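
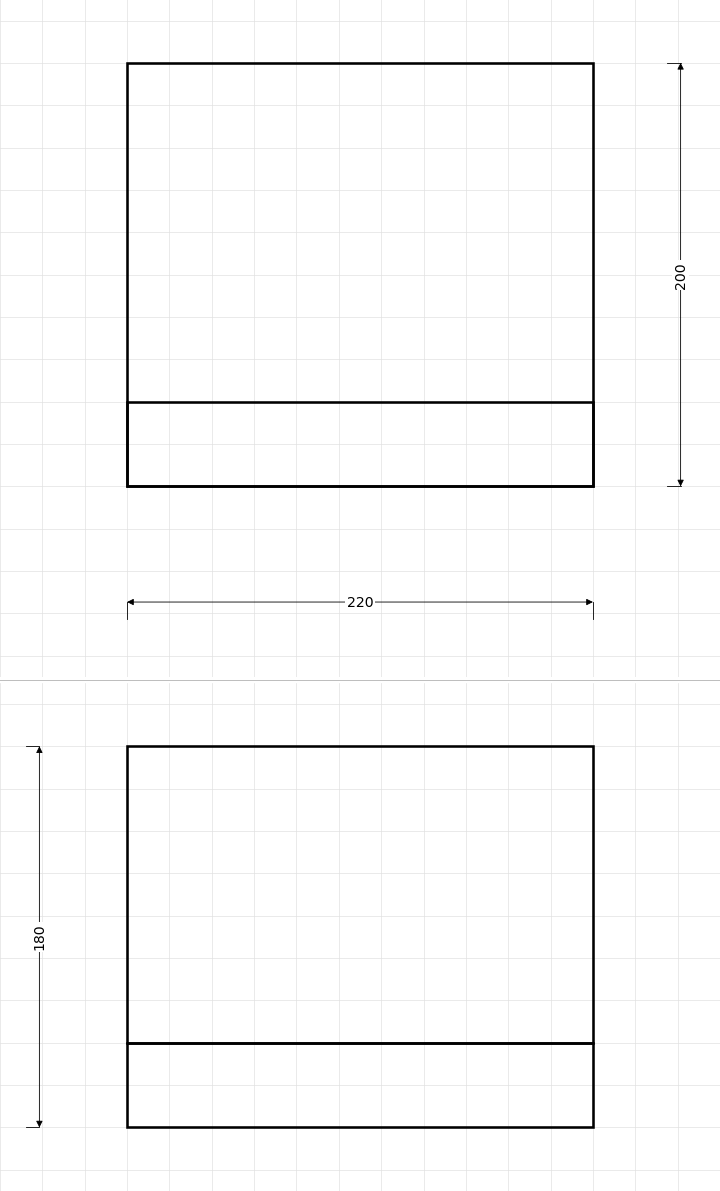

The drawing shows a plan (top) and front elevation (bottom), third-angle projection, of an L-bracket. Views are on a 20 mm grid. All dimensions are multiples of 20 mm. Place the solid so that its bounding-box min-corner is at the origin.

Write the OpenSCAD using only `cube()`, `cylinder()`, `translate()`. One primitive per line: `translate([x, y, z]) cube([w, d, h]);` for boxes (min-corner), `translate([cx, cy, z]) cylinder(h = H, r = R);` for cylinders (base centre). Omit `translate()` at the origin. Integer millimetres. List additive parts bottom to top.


cube([220, 200, 40]);
translate([0, 0, 40]) cube([220, 40, 140]);


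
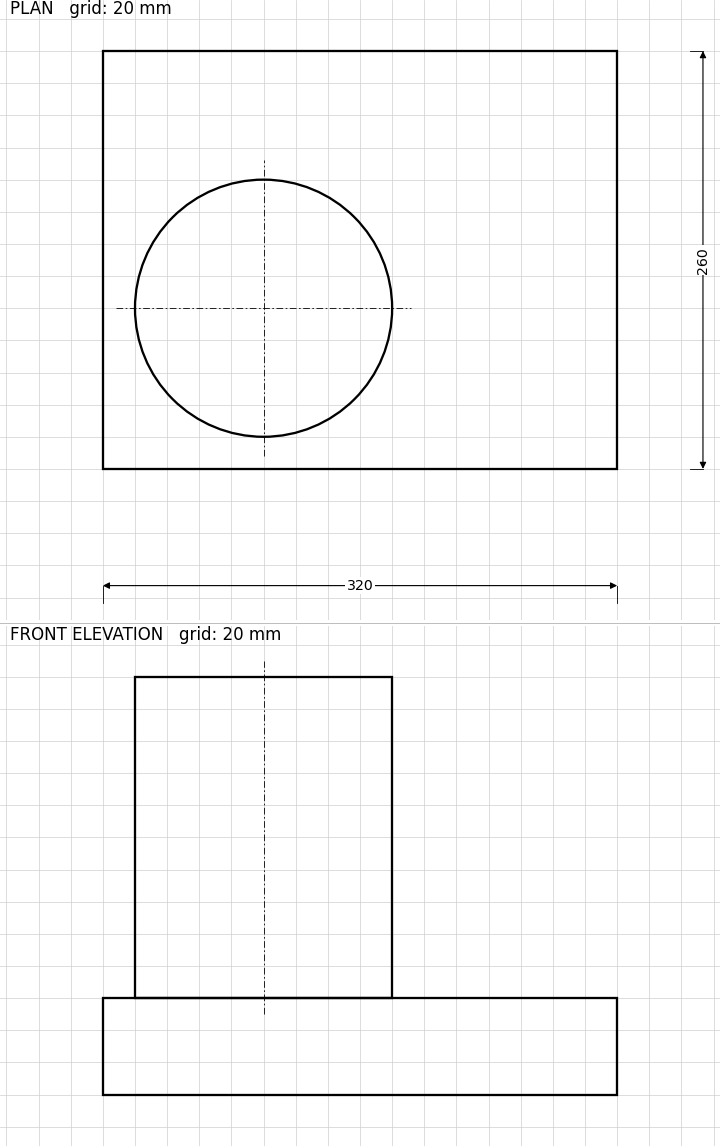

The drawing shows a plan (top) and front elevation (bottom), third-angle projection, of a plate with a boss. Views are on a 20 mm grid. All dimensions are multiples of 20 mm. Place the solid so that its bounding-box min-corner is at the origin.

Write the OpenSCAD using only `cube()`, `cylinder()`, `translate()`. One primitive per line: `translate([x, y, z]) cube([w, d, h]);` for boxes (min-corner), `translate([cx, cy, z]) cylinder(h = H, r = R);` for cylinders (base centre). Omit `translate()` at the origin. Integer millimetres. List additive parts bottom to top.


cube([320, 260, 60]);
translate([100, 100, 60]) cylinder(h = 200, r = 80);


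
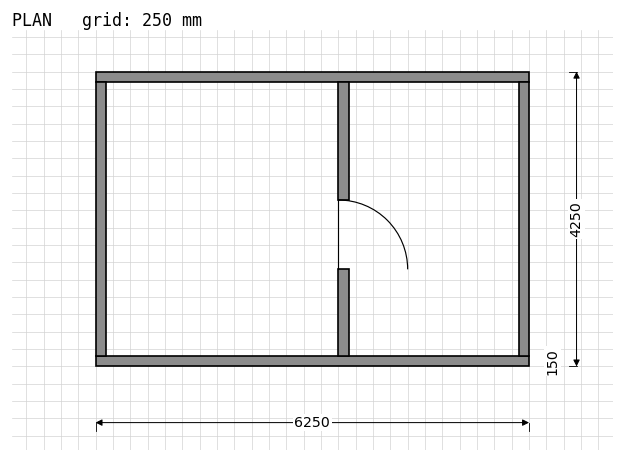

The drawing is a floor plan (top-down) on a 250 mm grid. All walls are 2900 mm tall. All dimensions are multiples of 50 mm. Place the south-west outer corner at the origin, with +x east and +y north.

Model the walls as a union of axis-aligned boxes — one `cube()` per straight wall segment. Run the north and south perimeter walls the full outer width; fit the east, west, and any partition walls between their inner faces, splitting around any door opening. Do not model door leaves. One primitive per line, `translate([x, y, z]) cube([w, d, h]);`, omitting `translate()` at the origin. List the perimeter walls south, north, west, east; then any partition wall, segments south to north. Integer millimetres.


cube([6250, 150, 2900]);
translate([0, 4100, 0]) cube([6250, 150, 2900]);
translate([0, 150, 0]) cube([150, 3950, 2900]);
translate([6100, 150, 0]) cube([150, 3950, 2900]);
translate([3500, 150, 0]) cube([150, 1250, 2900]);
translate([3500, 2400, 0]) cube([150, 1700, 2900]);


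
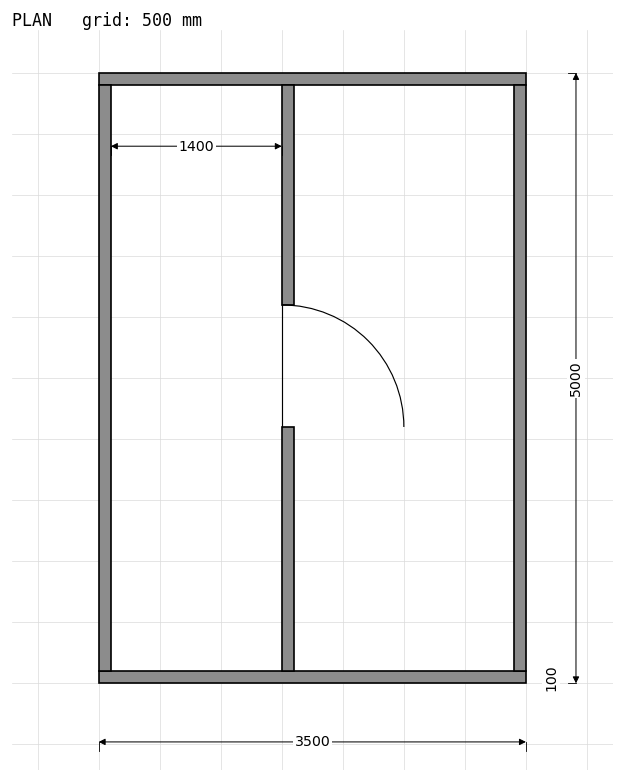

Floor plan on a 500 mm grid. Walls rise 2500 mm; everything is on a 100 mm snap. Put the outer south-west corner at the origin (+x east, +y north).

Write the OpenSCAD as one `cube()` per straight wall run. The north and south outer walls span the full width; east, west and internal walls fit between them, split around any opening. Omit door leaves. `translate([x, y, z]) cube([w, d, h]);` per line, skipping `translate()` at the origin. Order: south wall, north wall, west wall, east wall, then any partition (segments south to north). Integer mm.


cube([3500, 100, 2500]);
translate([0, 4900, 0]) cube([3500, 100, 2500]);
translate([0, 100, 0]) cube([100, 4800, 2500]);
translate([3400, 100, 0]) cube([100, 4800, 2500]);
translate([1500, 100, 0]) cube([100, 2000, 2500]);
translate([1500, 3100, 0]) cube([100, 1800, 2500]);


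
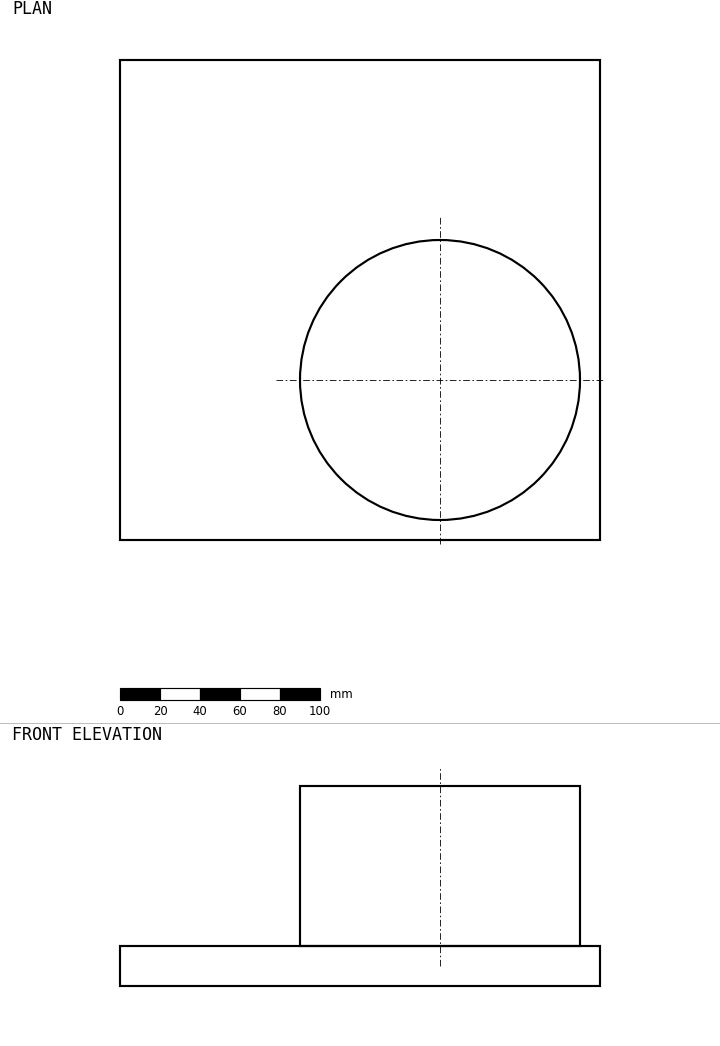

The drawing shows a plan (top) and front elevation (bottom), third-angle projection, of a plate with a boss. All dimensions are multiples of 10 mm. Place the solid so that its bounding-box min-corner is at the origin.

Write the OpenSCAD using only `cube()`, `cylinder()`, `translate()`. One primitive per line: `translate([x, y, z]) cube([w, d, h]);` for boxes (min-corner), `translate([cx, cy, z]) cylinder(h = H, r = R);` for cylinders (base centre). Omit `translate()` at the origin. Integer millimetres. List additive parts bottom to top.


cube([240, 240, 20]);
translate([160, 80, 20]) cylinder(h = 80, r = 70);


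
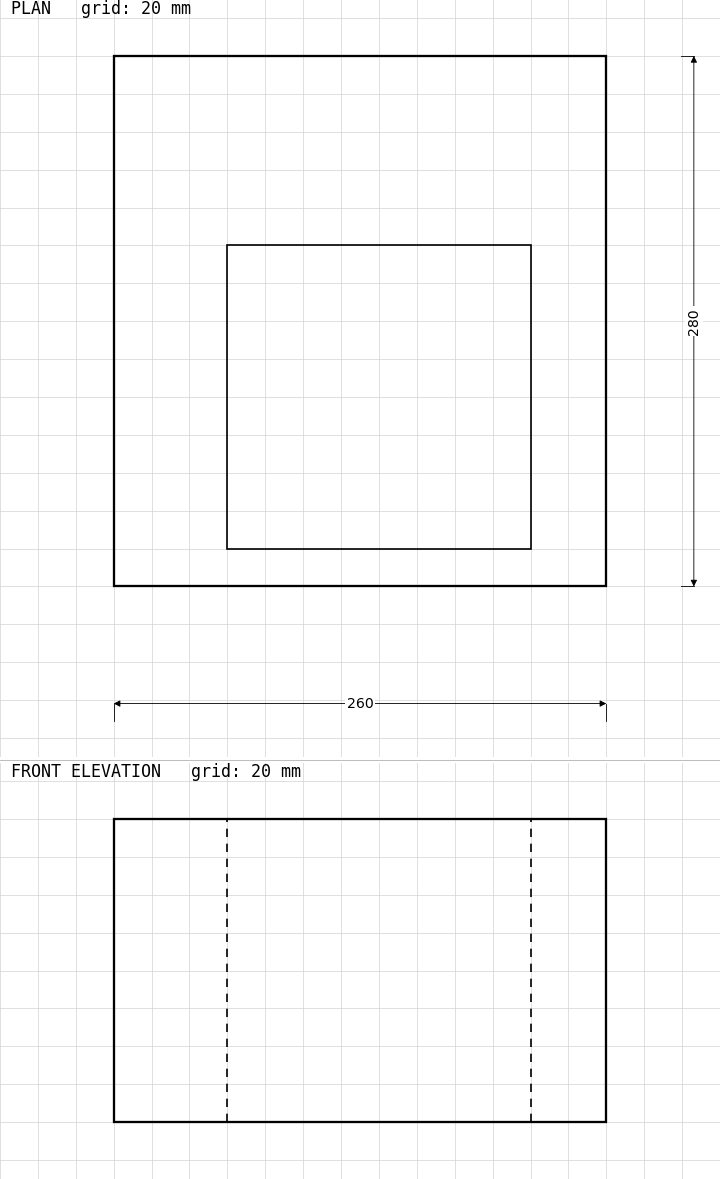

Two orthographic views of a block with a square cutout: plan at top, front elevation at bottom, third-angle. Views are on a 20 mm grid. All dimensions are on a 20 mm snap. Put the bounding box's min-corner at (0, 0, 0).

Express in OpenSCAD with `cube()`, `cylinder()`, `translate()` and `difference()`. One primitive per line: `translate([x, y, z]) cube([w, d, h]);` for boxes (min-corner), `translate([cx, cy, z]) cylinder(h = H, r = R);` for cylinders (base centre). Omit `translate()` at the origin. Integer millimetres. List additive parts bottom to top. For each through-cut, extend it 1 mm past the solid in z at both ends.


difference() {
  cube([260, 280, 160]);
  translate([60, 20, -1]) cube([160, 160, 162]);
}


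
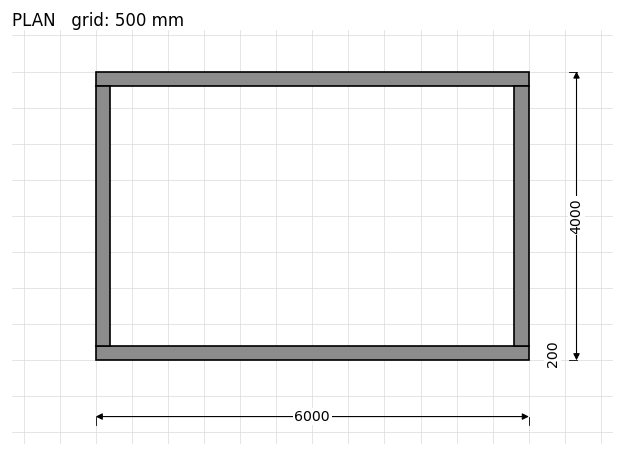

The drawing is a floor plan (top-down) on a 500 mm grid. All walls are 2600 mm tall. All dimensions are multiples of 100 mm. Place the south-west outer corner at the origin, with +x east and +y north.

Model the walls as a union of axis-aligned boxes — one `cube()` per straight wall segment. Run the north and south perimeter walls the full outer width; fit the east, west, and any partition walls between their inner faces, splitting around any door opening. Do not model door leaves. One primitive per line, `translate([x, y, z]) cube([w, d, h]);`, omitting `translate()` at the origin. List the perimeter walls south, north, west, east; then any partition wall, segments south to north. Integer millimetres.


cube([6000, 200, 2600]);
translate([0, 3800, 0]) cube([6000, 200, 2600]);
translate([0, 200, 0]) cube([200, 3600, 2600]);
translate([5800, 200, 0]) cube([200, 3600, 2600]);


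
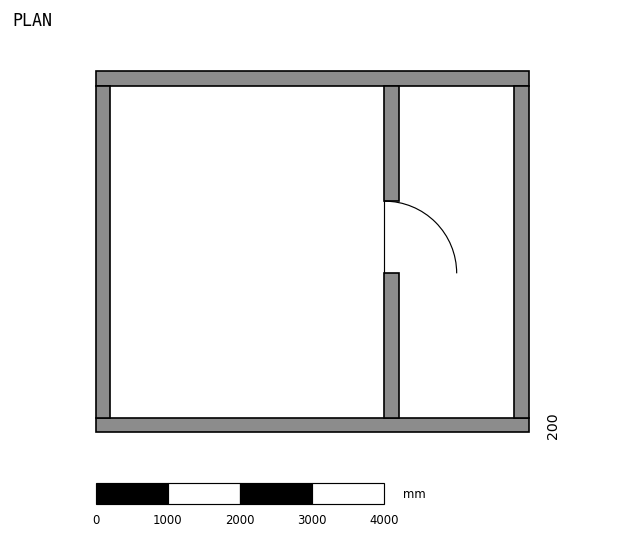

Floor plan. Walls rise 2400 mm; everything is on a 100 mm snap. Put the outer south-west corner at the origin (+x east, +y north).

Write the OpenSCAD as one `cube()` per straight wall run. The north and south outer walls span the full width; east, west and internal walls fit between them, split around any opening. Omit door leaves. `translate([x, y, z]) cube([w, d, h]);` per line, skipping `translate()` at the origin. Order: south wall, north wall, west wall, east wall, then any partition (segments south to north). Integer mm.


cube([6000, 200, 2400]);
translate([0, 4800, 0]) cube([6000, 200, 2400]);
translate([0, 200, 0]) cube([200, 4600, 2400]);
translate([5800, 200, 0]) cube([200, 4600, 2400]);
translate([4000, 200, 0]) cube([200, 2000, 2400]);
translate([4000, 3200, 0]) cube([200, 1600, 2400]);


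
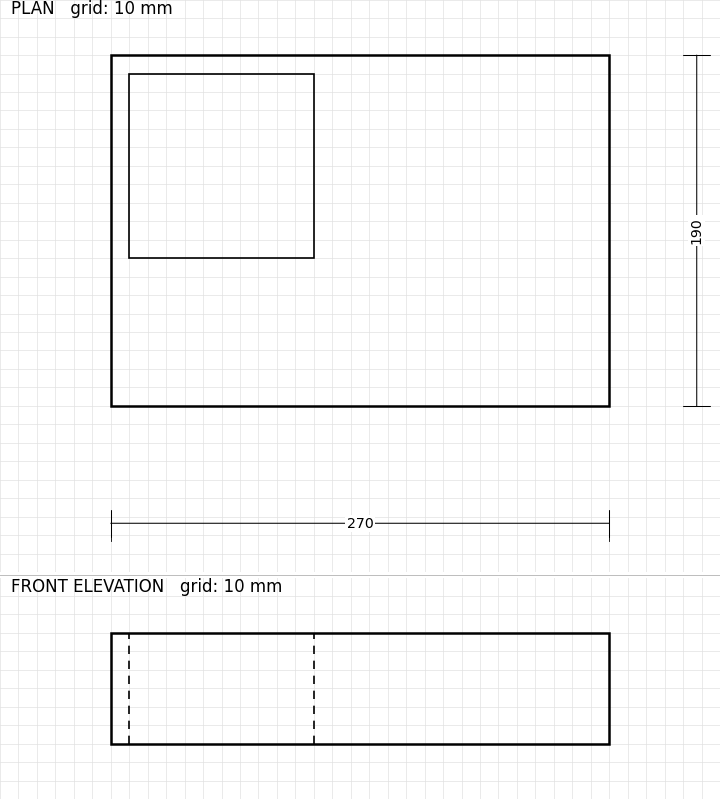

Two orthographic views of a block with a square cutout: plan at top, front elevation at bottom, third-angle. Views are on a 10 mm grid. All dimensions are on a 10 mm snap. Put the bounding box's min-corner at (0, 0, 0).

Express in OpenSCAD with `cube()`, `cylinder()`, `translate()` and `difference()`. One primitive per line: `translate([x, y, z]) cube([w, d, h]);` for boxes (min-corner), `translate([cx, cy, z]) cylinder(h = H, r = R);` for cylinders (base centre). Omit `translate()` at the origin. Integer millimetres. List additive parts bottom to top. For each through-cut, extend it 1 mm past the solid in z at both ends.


difference() {
  cube([270, 190, 60]);
  translate([10, 80, -1]) cube([100, 100, 62]);
}


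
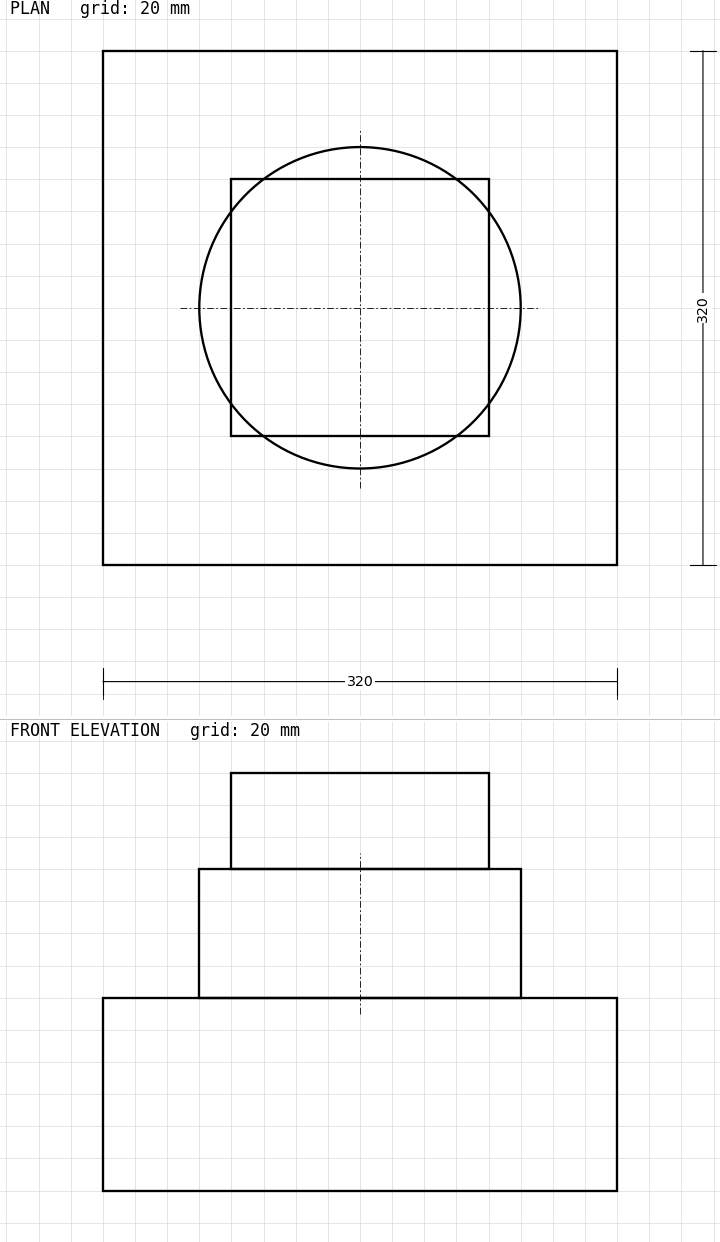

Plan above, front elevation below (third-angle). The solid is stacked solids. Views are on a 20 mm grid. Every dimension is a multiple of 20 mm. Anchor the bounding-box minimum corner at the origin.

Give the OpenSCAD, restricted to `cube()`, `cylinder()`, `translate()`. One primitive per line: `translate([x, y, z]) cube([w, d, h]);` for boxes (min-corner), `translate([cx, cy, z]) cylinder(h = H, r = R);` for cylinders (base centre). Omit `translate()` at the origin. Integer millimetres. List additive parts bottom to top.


cube([320, 320, 120]);
translate([160, 160, 120]) cylinder(h = 80, r = 100);
translate([80, 80, 200]) cube([160, 160, 60]);


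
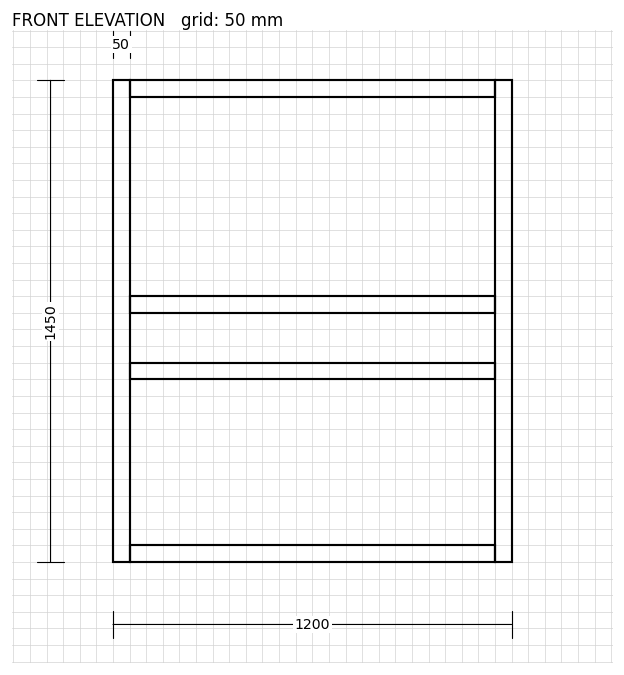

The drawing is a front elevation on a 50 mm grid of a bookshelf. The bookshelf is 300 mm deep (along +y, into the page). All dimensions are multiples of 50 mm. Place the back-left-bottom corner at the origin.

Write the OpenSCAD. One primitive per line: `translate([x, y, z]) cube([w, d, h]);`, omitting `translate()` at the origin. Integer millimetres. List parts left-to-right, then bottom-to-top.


cube([50, 300, 1450]);
translate([50, 0, 0]) cube([1100, 300, 50]);
translate([50, 0, 550]) cube([1100, 300, 50]);
translate([50, 0, 750]) cube([1100, 300, 50]);
translate([50, 0, 1400]) cube([1100, 300, 50]);
translate([1150, 0, 0]) cube([50, 300, 1450]);


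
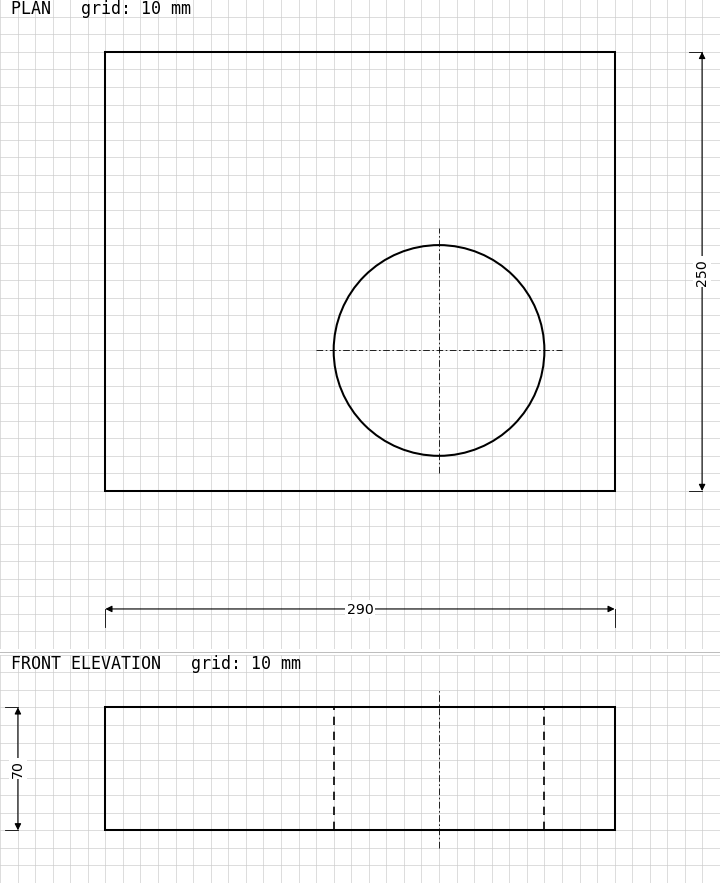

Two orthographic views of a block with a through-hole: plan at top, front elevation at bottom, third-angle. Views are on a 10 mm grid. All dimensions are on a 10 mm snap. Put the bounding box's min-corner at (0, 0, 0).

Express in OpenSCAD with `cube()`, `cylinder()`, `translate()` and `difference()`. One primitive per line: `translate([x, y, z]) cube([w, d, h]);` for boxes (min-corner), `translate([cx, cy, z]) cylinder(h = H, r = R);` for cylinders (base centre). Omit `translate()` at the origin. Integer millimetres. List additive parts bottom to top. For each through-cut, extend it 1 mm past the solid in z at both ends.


difference() {
  cube([290, 250, 70]);
  translate([190, 80, -1]) cylinder(h = 72, r = 60);
}


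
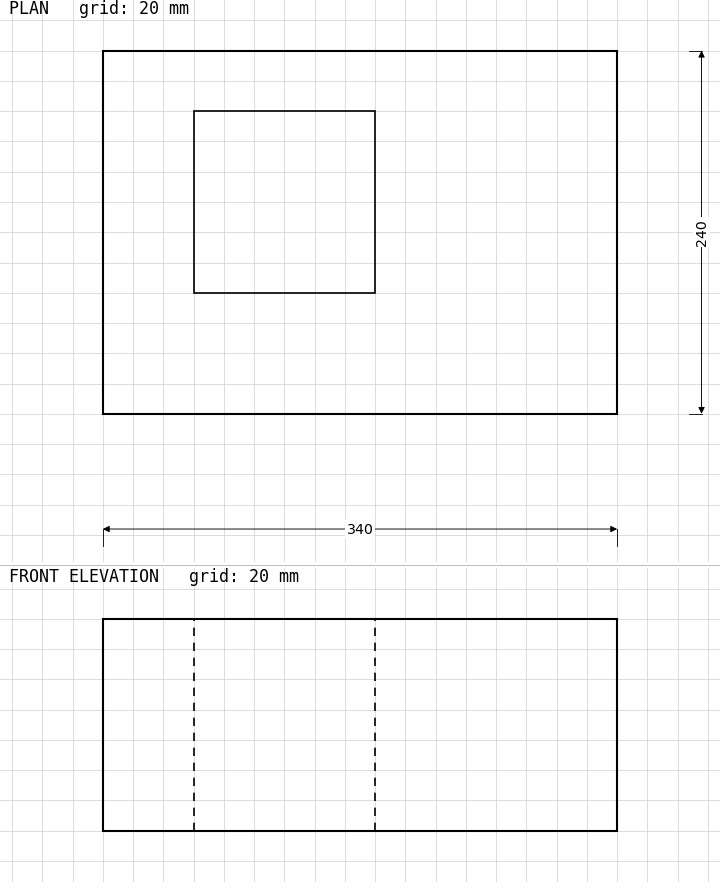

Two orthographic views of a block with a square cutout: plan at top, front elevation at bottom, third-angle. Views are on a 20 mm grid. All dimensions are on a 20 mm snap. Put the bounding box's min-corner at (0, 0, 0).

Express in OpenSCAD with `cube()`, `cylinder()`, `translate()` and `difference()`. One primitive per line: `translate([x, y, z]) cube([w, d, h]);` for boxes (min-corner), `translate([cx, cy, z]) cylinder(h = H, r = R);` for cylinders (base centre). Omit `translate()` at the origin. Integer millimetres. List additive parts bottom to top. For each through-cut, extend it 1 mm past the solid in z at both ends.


difference() {
  cube([340, 240, 140]);
  translate([60, 80, -1]) cube([120, 120, 142]);
}


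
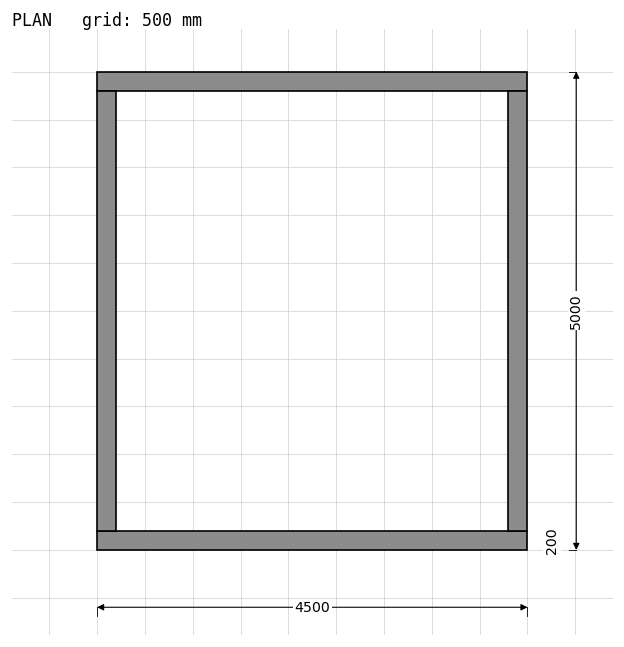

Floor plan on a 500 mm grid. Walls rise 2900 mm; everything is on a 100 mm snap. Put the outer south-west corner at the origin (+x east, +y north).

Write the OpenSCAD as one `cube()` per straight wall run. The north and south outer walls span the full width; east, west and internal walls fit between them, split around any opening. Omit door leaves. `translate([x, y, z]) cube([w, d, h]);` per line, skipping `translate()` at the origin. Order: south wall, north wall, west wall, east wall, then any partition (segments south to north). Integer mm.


cube([4500, 200, 2900]);
translate([0, 4800, 0]) cube([4500, 200, 2900]);
translate([0, 200, 0]) cube([200, 4600, 2900]);
translate([4300, 200, 0]) cube([200, 4600, 2900]);


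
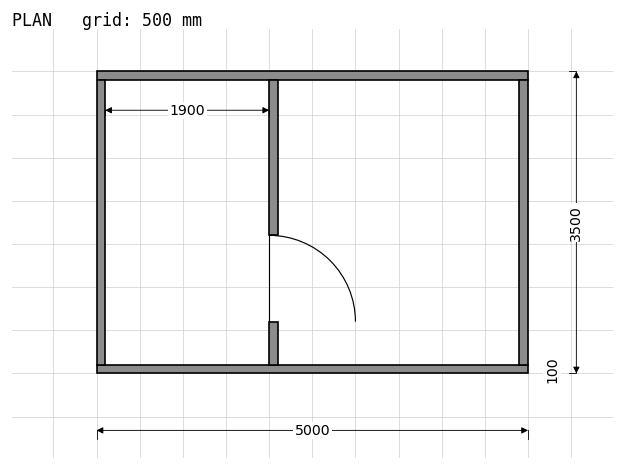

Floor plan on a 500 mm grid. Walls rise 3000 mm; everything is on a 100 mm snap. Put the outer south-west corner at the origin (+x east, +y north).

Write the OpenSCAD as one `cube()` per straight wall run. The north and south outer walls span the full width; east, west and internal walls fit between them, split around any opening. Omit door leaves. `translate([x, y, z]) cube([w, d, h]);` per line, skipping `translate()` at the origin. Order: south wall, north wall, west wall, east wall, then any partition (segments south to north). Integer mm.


cube([5000, 100, 3000]);
translate([0, 3400, 0]) cube([5000, 100, 3000]);
translate([0, 100, 0]) cube([100, 3300, 3000]);
translate([4900, 100, 0]) cube([100, 3300, 3000]);
translate([2000, 100, 0]) cube([100, 500, 3000]);
translate([2000, 1600, 0]) cube([100, 1800, 3000]);


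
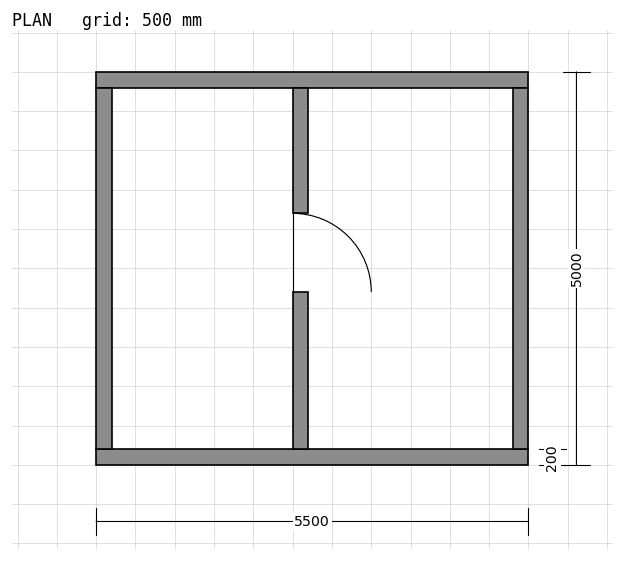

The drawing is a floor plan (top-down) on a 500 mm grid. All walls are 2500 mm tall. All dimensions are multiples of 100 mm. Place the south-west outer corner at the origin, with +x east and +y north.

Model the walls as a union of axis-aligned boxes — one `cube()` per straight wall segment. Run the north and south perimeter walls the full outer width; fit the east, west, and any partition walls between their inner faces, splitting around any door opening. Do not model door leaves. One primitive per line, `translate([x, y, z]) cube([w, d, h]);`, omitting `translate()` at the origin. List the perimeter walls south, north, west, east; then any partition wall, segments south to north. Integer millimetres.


cube([5500, 200, 2500]);
translate([0, 4800, 0]) cube([5500, 200, 2500]);
translate([0, 200, 0]) cube([200, 4600, 2500]);
translate([5300, 200, 0]) cube([200, 4600, 2500]);
translate([2500, 200, 0]) cube([200, 2000, 2500]);
translate([2500, 3200, 0]) cube([200, 1600, 2500]);


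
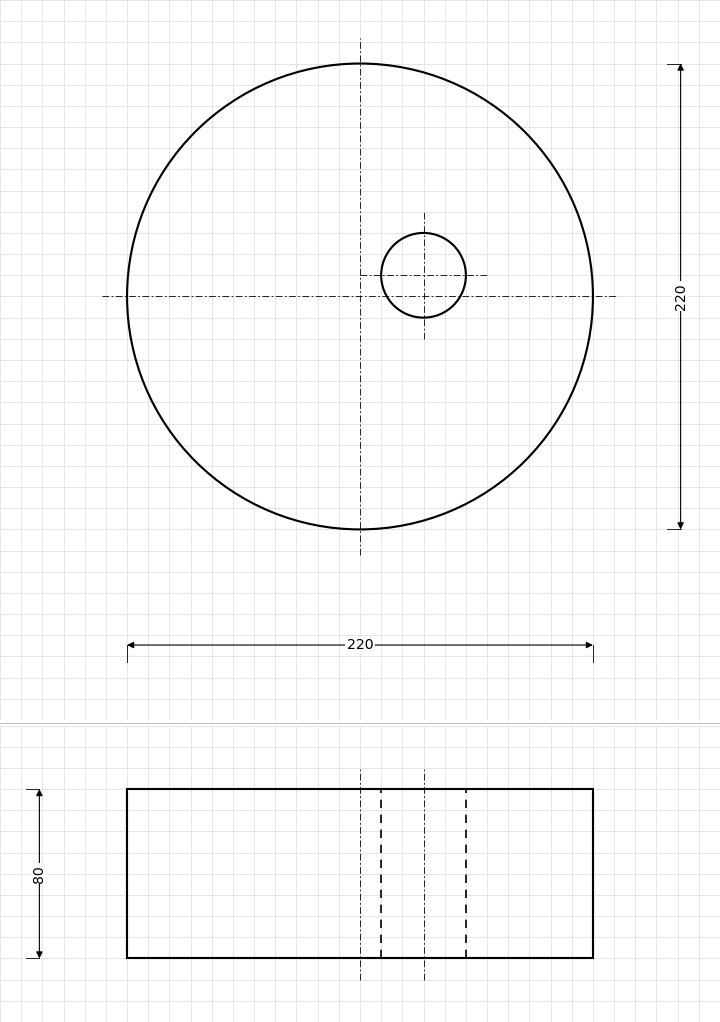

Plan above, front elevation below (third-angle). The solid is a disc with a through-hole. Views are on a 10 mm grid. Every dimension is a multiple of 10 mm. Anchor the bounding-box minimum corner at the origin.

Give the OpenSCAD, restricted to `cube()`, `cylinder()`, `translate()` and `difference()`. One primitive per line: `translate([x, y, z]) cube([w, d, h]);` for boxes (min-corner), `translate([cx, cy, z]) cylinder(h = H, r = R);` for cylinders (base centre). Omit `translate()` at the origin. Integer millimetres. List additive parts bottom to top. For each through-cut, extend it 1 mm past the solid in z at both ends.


difference() {
  translate([110, 110, 0]) cylinder(h = 80, r = 110);
  translate([140, 120, -1]) cylinder(h = 82, r = 20);
}


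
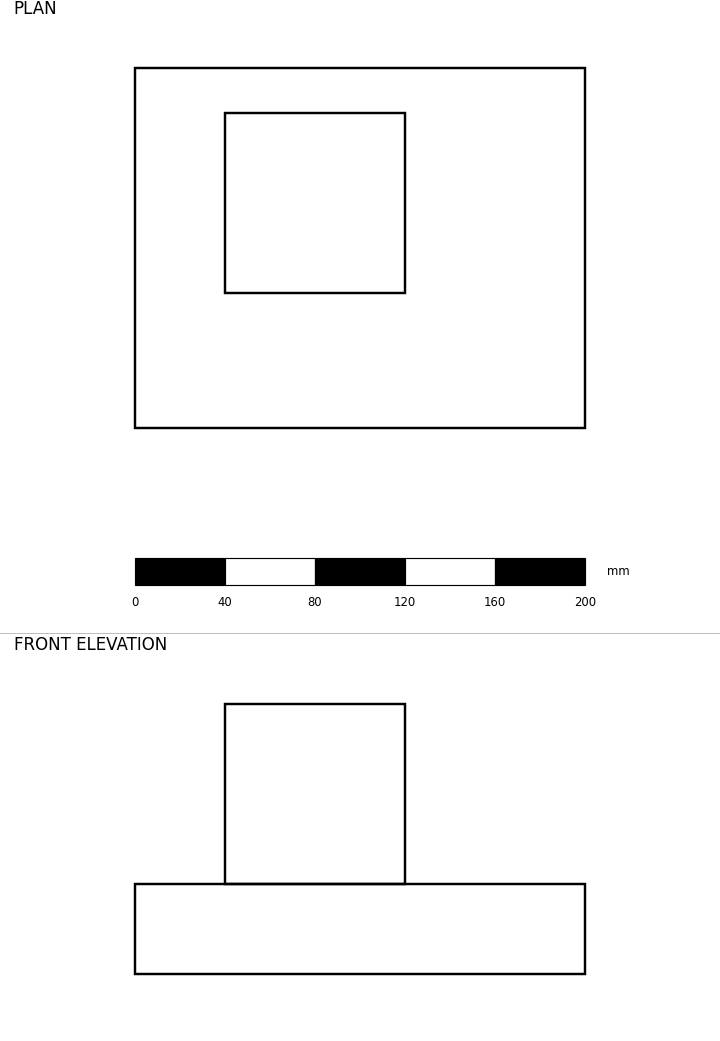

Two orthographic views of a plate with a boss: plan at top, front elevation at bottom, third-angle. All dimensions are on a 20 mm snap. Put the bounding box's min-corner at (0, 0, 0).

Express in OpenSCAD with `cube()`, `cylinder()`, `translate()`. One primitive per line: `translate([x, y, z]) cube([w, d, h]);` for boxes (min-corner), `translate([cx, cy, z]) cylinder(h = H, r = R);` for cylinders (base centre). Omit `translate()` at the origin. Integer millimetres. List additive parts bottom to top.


cube([200, 160, 40]);
translate([40, 60, 40]) cube([80, 80, 80]);


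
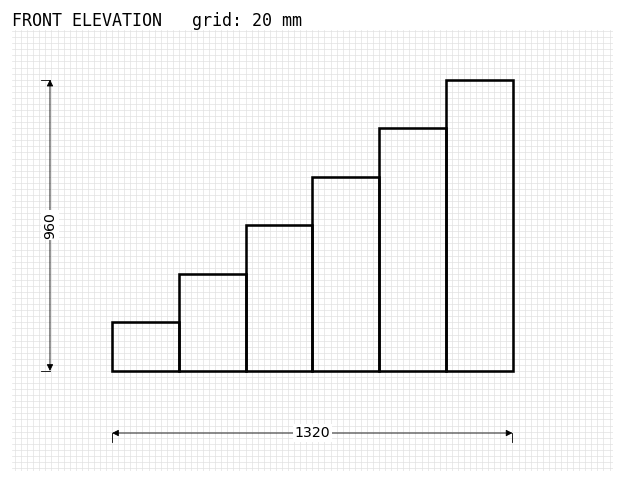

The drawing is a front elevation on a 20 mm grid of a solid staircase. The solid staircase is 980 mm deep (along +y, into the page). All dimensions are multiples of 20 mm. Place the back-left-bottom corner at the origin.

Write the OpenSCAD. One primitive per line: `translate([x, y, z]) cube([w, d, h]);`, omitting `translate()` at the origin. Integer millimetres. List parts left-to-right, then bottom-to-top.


cube([220, 980, 160]);
translate([220, 0, 0]) cube([220, 980, 320]);
translate([440, 0, 0]) cube([220, 980, 480]);
translate([660, 0, 0]) cube([220, 980, 640]);
translate([880, 0, 0]) cube([220, 980, 800]);
translate([1100, 0, 0]) cube([220, 980, 960]);


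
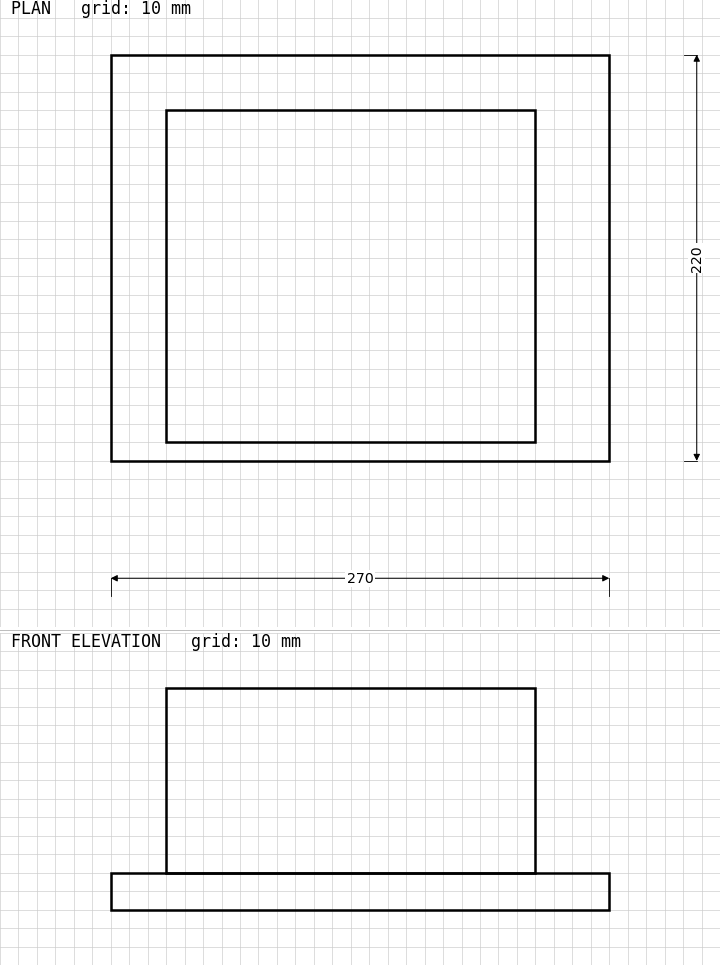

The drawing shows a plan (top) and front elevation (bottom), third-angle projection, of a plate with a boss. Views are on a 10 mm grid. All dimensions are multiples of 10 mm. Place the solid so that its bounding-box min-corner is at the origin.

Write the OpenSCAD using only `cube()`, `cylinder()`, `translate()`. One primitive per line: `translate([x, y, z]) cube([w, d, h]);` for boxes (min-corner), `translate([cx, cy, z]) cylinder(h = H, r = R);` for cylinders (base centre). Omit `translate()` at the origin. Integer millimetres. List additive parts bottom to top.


cube([270, 220, 20]);
translate([30, 10, 20]) cube([200, 180, 100]);


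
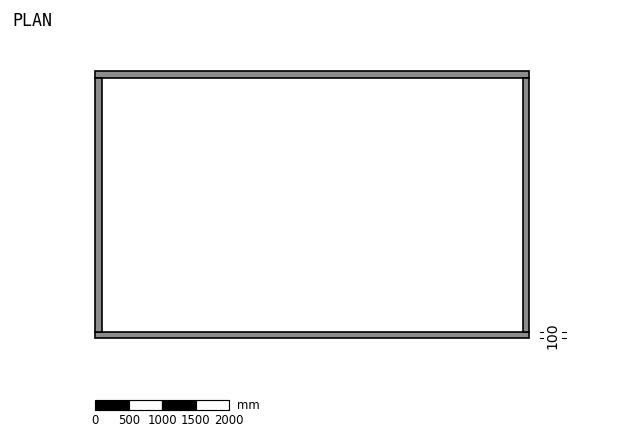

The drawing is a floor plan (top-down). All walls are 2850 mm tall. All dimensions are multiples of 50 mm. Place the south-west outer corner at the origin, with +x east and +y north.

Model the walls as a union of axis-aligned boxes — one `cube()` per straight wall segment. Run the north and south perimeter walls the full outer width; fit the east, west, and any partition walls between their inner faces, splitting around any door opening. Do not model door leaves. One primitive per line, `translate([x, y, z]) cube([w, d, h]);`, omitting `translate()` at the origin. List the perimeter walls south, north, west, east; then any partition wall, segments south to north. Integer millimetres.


cube([6500, 100, 2850]);
translate([0, 3900, 0]) cube([6500, 100, 2850]);
translate([0, 100, 0]) cube([100, 3800, 2850]);
translate([6400, 100, 0]) cube([100, 3800, 2850]);


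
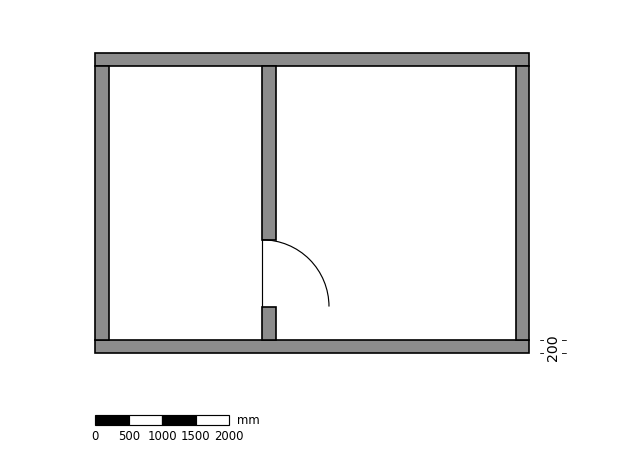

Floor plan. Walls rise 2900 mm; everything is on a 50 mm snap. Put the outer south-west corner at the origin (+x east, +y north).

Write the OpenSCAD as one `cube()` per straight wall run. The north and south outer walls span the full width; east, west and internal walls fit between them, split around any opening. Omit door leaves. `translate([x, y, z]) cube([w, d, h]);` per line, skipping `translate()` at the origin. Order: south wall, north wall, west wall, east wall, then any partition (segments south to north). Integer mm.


cube([6500, 200, 2900]);
translate([0, 4300, 0]) cube([6500, 200, 2900]);
translate([0, 200, 0]) cube([200, 4100, 2900]);
translate([6300, 200, 0]) cube([200, 4100, 2900]);
translate([2500, 200, 0]) cube([200, 500, 2900]);
translate([2500, 1700, 0]) cube([200, 2600, 2900]);


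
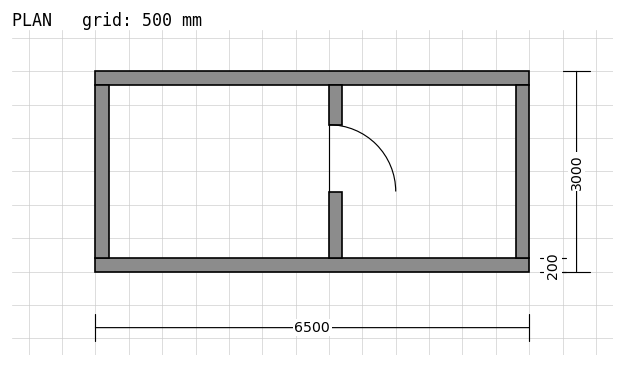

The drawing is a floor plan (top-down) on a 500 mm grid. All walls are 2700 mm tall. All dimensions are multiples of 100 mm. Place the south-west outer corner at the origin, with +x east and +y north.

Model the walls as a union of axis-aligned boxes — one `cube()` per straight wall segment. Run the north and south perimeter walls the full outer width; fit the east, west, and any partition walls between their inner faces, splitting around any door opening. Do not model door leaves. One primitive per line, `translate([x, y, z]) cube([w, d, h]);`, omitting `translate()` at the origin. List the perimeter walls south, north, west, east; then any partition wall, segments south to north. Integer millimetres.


cube([6500, 200, 2700]);
translate([0, 2800, 0]) cube([6500, 200, 2700]);
translate([0, 200, 0]) cube([200, 2600, 2700]);
translate([6300, 200, 0]) cube([200, 2600, 2700]);
translate([3500, 200, 0]) cube([200, 1000, 2700]);
translate([3500, 2200, 0]) cube([200, 600, 2700]);


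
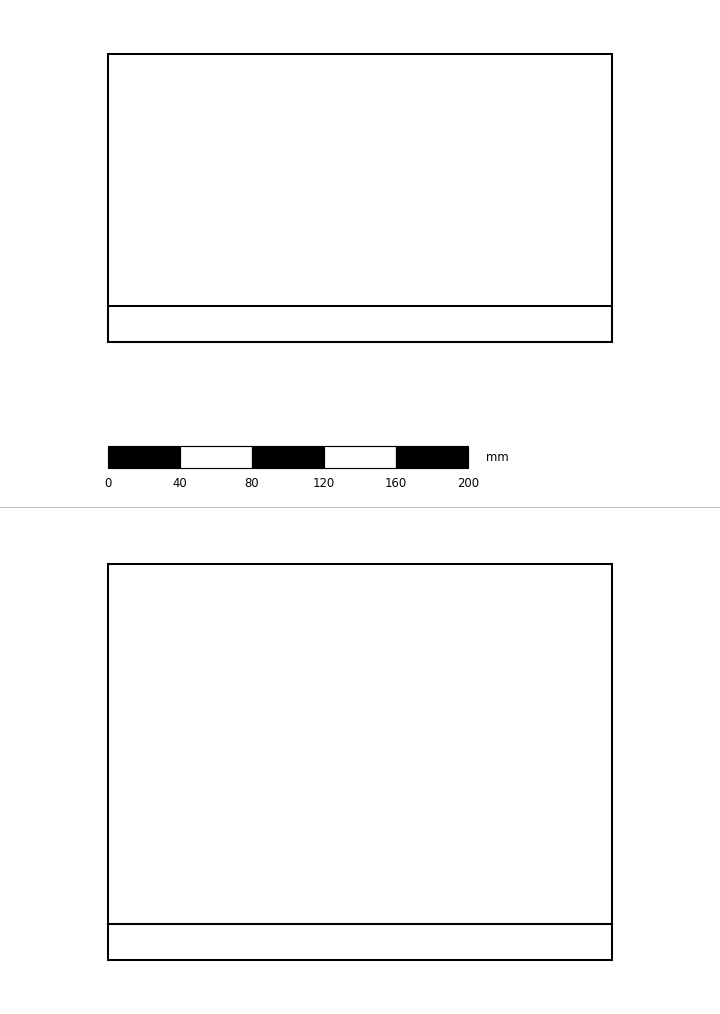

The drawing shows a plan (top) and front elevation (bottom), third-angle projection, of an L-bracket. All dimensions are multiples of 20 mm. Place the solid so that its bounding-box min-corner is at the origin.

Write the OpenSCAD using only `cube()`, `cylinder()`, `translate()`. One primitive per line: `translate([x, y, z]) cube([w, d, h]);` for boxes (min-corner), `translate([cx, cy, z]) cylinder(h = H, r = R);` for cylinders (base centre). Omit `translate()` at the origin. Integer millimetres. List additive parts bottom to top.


cube([280, 160, 20]);
translate([0, 0, 20]) cube([280, 20, 200]);


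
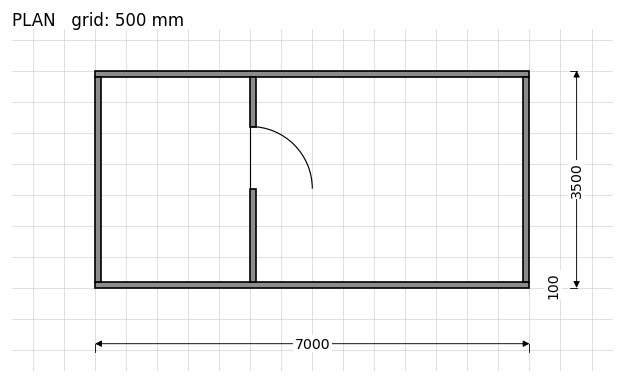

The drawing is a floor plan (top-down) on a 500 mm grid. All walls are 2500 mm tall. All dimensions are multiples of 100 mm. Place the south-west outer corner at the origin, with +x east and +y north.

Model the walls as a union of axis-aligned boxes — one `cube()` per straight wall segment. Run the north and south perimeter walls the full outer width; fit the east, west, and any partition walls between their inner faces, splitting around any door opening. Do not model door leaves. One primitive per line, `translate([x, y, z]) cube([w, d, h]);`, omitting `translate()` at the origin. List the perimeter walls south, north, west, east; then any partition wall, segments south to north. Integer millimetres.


cube([7000, 100, 2500]);
translate([0, 3400, 0]) cube([7000, 100, 2500]);
translate([0, 100, 0]) cube([100, 3300, 2500]);
translate([6900, 100, 0]) cube([100, 3300, 2500]);
translate([2500, 100, 0]) cube([100, 1500, 2500]);
translate([2500, 2600, 0]) cube([100, 800, 2500]);


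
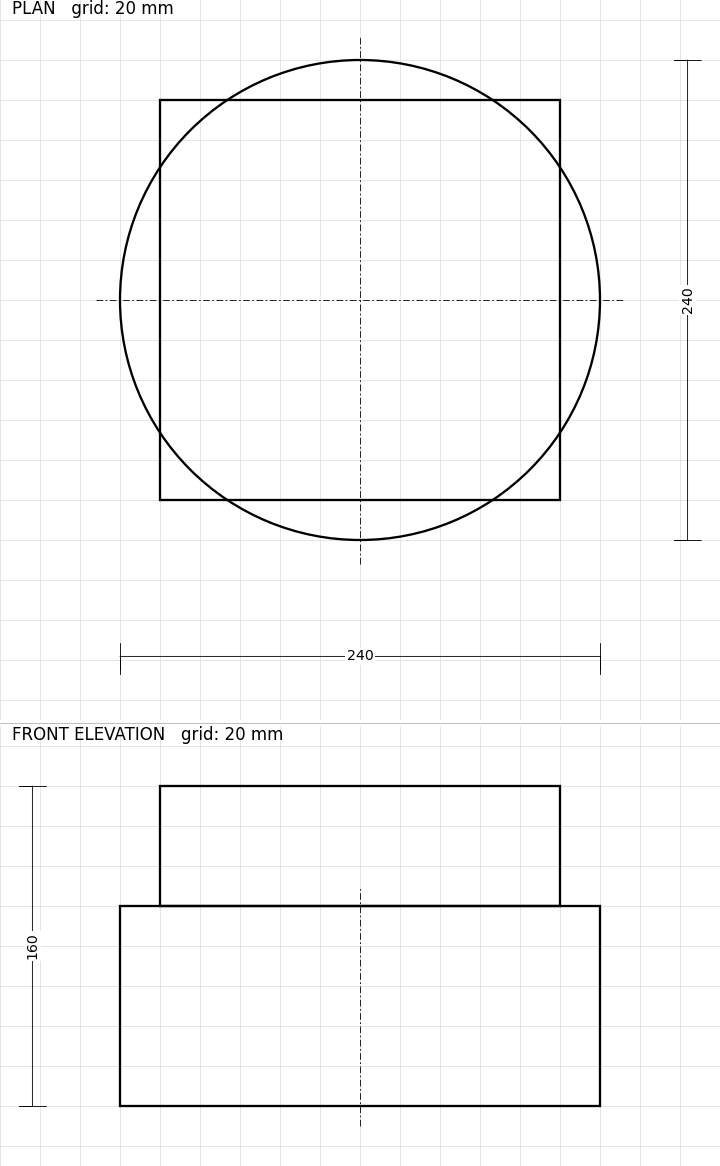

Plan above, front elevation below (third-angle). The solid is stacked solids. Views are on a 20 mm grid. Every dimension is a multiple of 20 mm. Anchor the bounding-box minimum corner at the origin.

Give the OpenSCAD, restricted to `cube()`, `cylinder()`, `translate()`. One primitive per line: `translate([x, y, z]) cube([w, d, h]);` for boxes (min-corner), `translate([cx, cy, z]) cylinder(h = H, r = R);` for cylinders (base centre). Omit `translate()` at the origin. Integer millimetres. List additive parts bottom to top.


translate([120, 120, 0]) cylinder(h = 100, r = 120);
translate([20, 20, 100]) cube([200, 200, 60]);


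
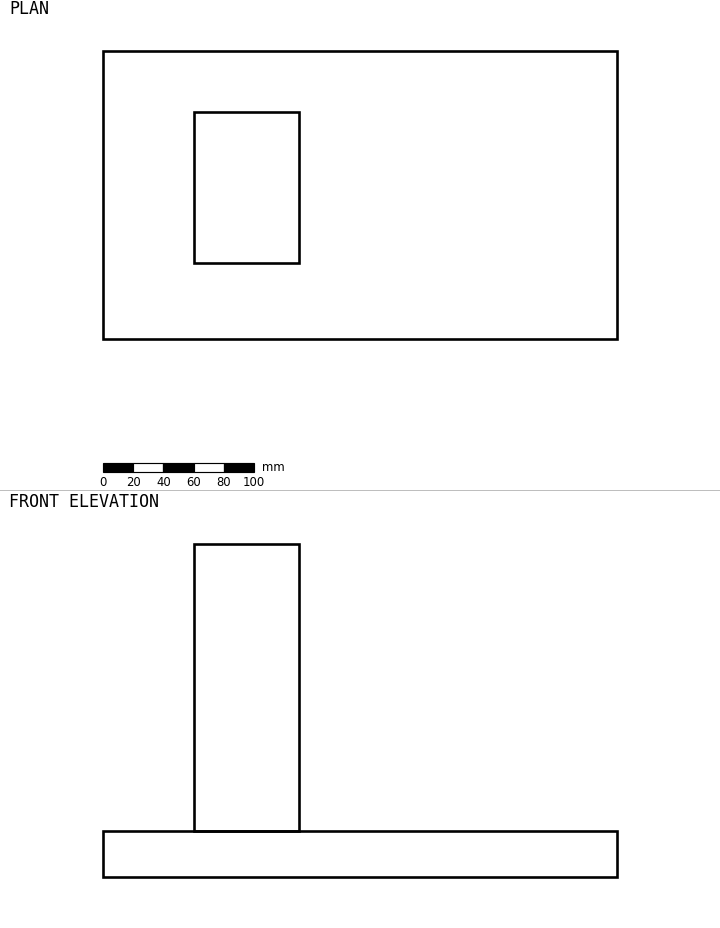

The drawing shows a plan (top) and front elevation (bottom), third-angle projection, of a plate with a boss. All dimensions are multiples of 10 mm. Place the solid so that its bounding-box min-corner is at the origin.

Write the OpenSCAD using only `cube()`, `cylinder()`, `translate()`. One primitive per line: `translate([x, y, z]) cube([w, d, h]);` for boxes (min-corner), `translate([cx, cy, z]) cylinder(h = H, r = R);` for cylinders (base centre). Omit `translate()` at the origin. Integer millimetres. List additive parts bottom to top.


cube([340, 190, 30]);
translate([60, 50, 30]) cube([70, 100, 190]);


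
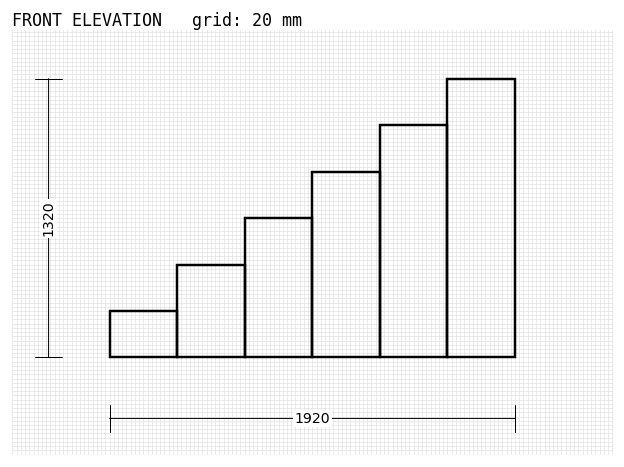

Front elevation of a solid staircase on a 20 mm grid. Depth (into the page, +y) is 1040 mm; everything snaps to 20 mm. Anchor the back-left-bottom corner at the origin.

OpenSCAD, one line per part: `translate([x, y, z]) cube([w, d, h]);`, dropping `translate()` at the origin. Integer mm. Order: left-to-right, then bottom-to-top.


cube([320, 1040, 220]);
translate([320, 0, 0]) cube([320, 1040, 440]);
translate([640, 0, 0]) cube([320, 1040, 660]);
translate([960, 0, 0]) cube([320, 1040, 880]);
translate([1280, 0, 0]) cube([320, 1040, 1100]);
translate([1600, 0, 0]) cube([320, 1040, 1320]);


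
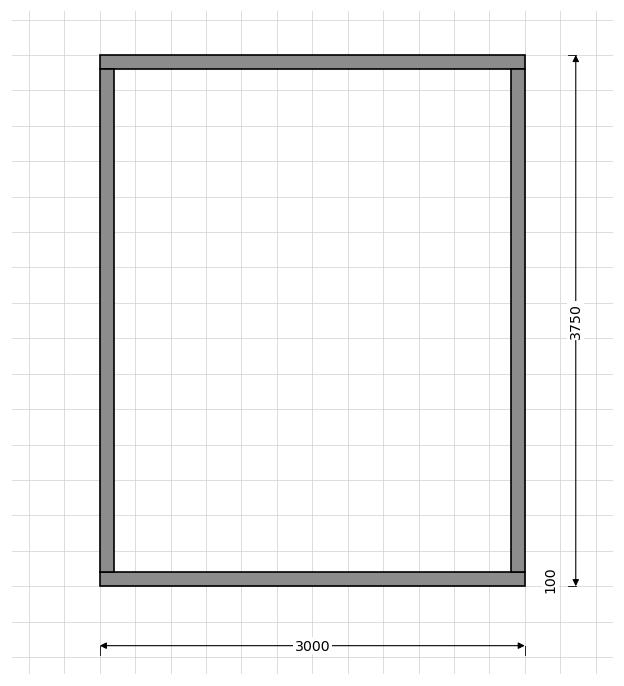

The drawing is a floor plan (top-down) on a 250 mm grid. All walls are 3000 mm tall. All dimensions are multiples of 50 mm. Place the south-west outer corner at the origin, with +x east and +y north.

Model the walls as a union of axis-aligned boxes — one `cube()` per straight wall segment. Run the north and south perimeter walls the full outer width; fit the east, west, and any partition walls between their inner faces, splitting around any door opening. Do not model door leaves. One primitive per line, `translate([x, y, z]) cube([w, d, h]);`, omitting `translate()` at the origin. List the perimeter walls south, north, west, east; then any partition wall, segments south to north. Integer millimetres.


cube([3000, 100, 3000]);
translate([0, 3650, 0]) cube([3000, 100, 3000]);
translate([0, 100, 0]) cube([100, 3550, 3000]);
translate([2900, 100, 0]) cube([100, 3550, 3000]);


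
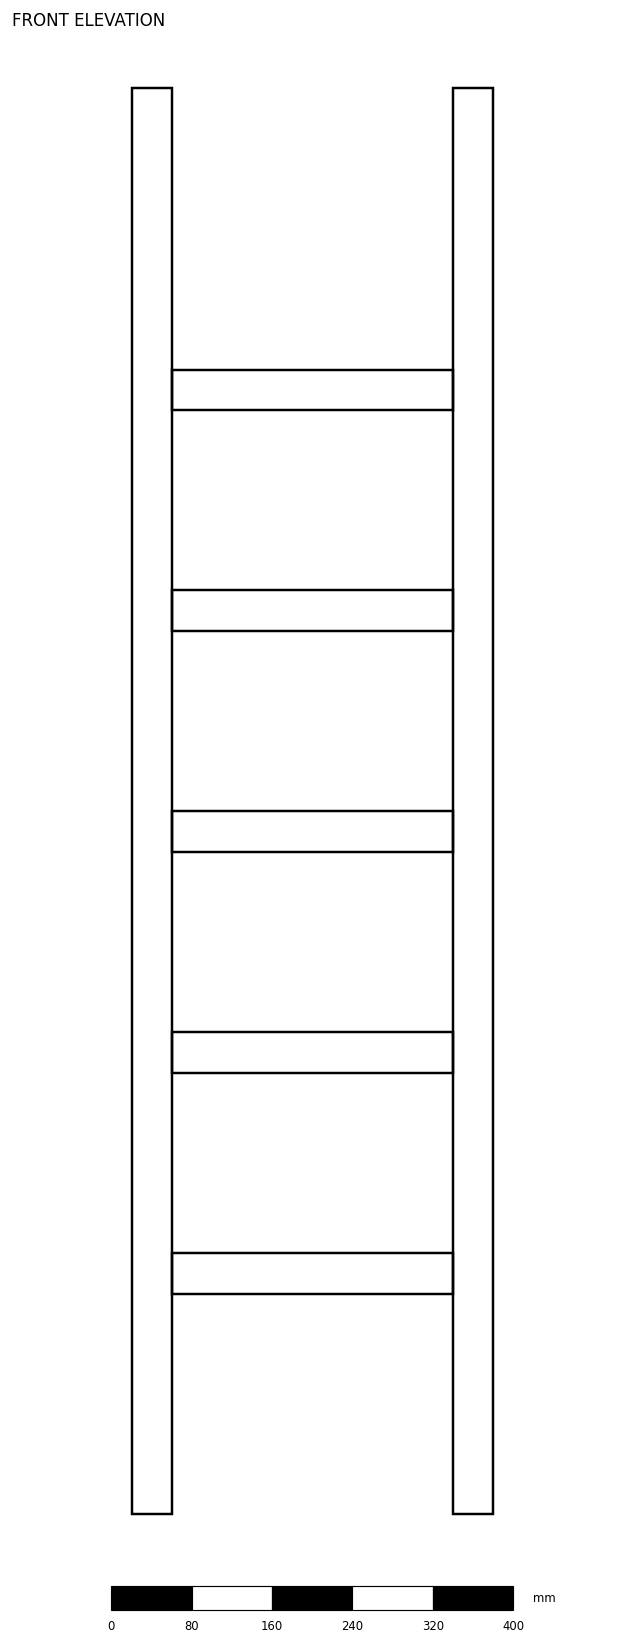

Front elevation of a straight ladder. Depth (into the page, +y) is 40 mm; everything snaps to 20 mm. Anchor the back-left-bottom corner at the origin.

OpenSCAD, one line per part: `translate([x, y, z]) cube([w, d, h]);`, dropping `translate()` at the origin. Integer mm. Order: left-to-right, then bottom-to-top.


cube([40, 40, 1420]);
translate([40, 0, 220]) cube([280, 40, 40]);
translate([40, 0, 440]) cube([280, 40, 40]);
translate([40, 0, 660]) cube([280, 40, 40]);
translate([40, 0, 880]) cube([280, 40, 40]);
translate([40, 0, 1100]) cube([280, 40, 40]);
translate([320, 0, 0]) cube([40, 40, 1420]);


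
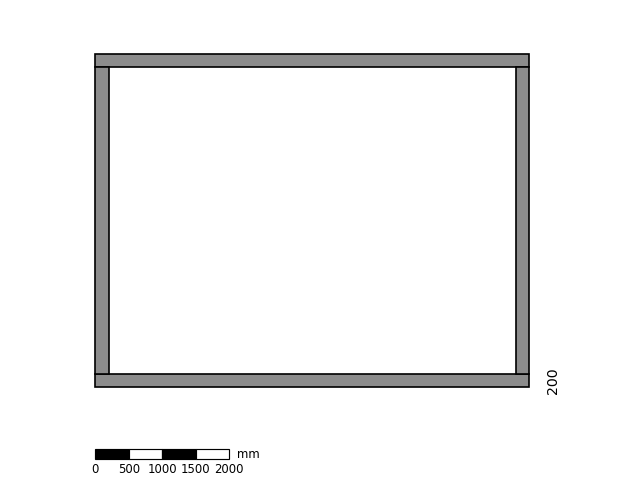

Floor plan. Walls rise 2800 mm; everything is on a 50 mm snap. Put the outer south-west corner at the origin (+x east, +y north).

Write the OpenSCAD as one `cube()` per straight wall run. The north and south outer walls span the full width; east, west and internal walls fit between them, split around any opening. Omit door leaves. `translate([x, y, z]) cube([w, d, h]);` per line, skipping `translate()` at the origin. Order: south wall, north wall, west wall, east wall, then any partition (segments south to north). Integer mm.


cube([6500, 200, 2800]);
translate([0, 4800, 0]) cube([6500, 200, 2800]);
translate([0, 200, 0]) cube([200, 4600, 2800]);
translate([6300, 200, 0]) cube([200, 4600, 2800]);


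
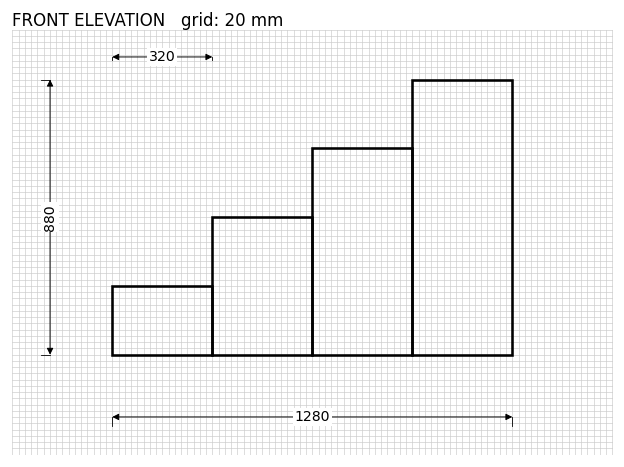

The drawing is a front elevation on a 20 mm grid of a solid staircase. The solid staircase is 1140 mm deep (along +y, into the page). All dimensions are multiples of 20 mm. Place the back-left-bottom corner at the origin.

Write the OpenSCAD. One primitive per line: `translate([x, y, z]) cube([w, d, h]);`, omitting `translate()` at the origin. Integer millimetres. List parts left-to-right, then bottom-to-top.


cube([320, 1140, 220]);
translate([320, 0, 0]) cube([320, 1140, 440]);
translate([640, 0, 0]) cube([320, 1140, 660]);
translate([960, 0, 0]) cube([320, 1140, 880]);


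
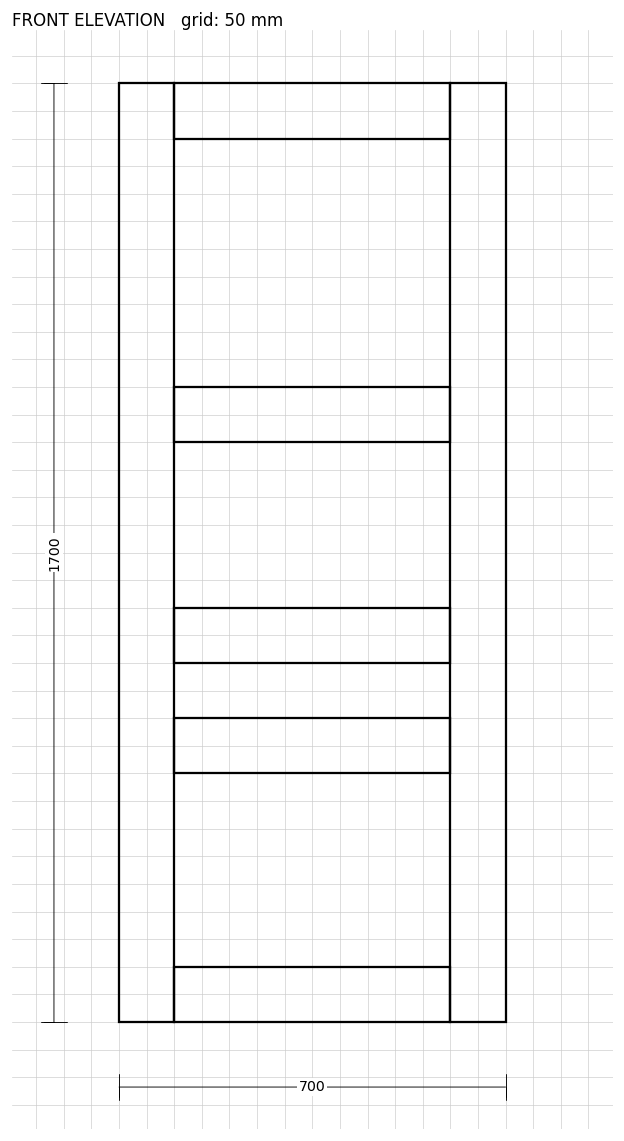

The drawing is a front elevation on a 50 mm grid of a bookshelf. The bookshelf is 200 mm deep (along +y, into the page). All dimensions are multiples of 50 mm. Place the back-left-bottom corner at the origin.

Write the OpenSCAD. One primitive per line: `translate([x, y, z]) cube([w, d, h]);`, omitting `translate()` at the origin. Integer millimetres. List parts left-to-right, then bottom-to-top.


cube([100, 200, 1700]);
translate([100, 0, 0]) cube([500, 200, 100]);
translate([100, 0, 450]) cube([500, 200, 100]);
translate([100, 0, 650]) cube([500, 200, 100]);
translate([100, 0, 1050]) cube([500, 200, 100]);
translate([100, 0, 1600]) cube([500, 200, 100]);
translate([600, 0, 0]) cube([100, 200, 1700]);


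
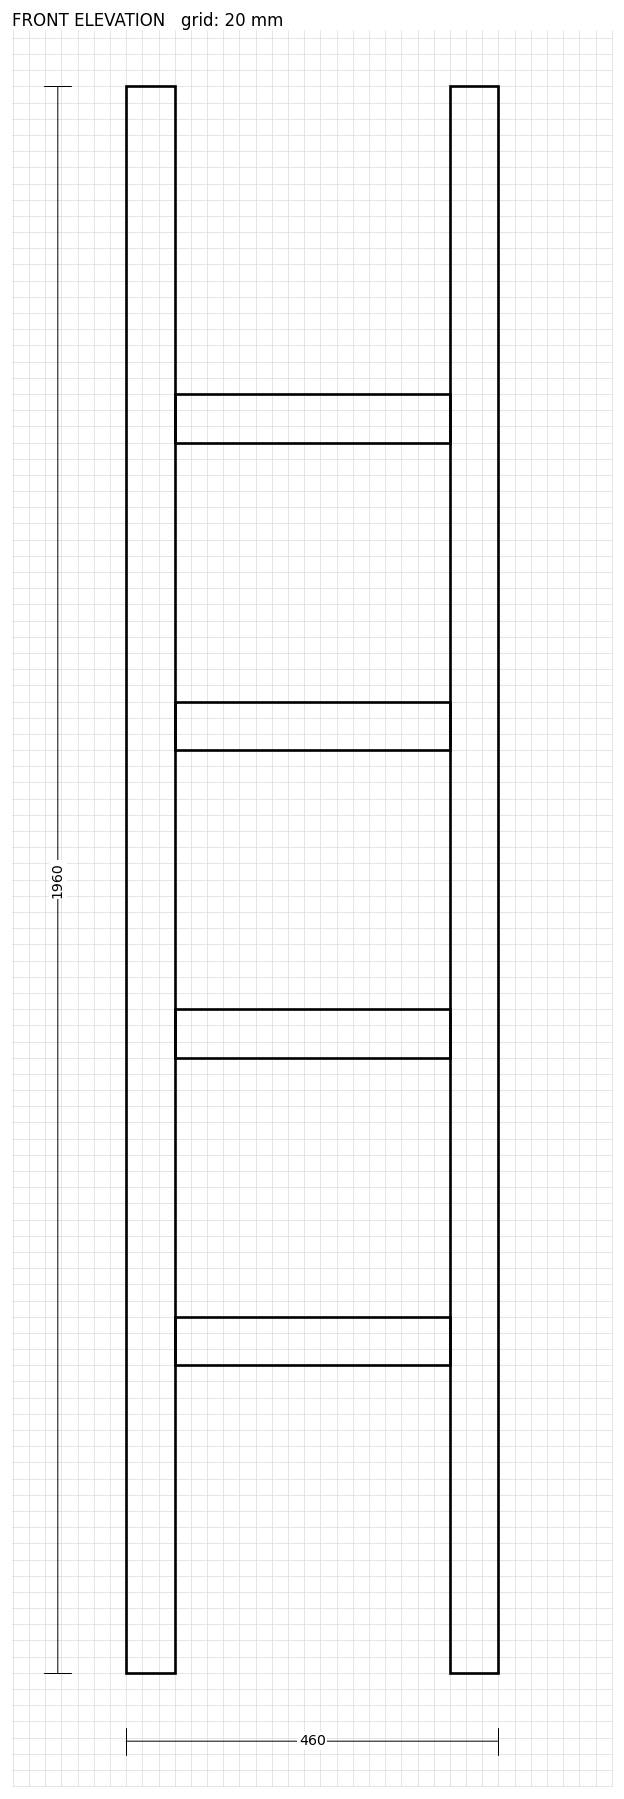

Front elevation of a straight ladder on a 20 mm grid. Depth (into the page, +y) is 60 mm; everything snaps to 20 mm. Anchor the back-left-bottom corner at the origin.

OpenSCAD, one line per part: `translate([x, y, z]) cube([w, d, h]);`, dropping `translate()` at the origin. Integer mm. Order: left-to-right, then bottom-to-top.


cube([60, 60, 1960]);
translate([60, 0, 380]) cube([340, 60, 60]);
translate([60, 0, 760]) cube([340, 60, 60]);
translate([60, 0, 1140]) cube([340, 60, 60]);
translate([60, 0, 1520]) cube([340, 60, 60]);
translate([400, 0, 0]) cube([60, 60, 1960]);


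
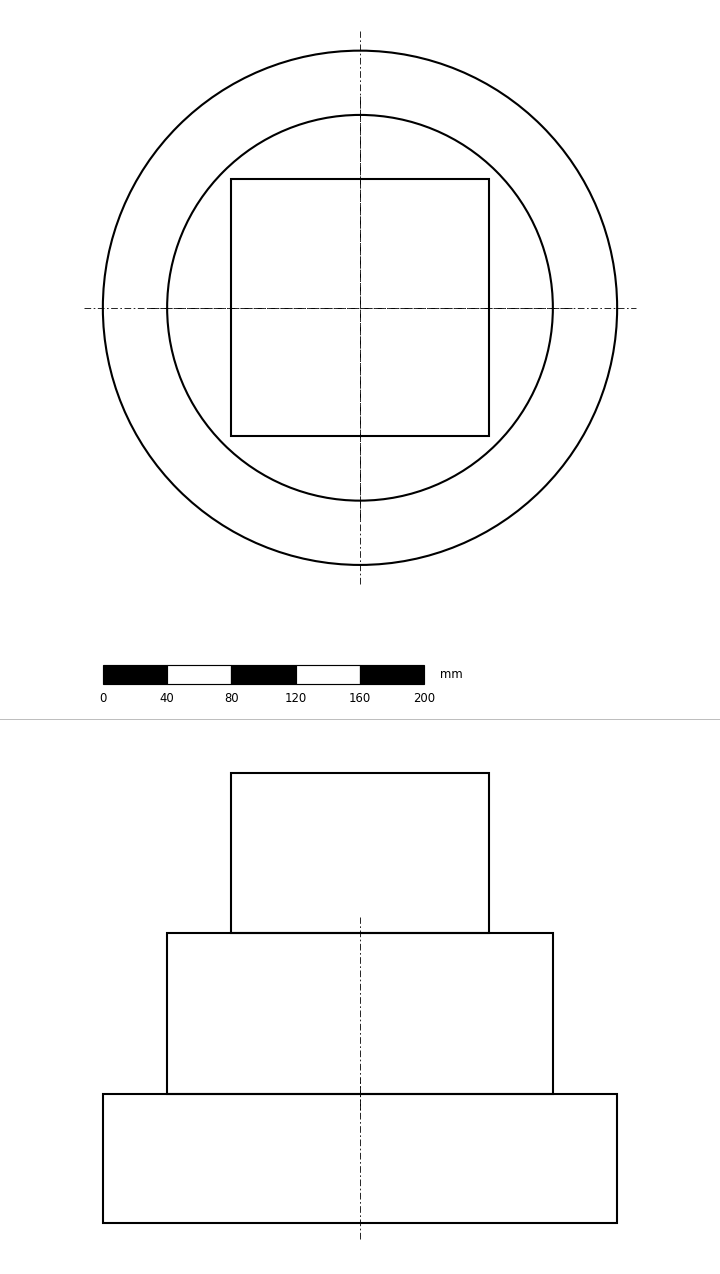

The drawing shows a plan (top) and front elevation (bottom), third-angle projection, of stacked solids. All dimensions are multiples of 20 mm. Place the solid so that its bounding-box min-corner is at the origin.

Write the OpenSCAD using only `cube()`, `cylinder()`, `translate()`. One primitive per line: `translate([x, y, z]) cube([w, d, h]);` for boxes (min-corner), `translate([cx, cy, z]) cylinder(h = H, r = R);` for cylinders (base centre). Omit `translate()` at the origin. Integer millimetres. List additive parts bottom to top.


translate([160, 160, 0]) cylinder(h = 80, r = 160);
translate([160, 160, 80]) cylinder(h = 100, r = 120);
translate([80, 80, 180]) cube([160, 160, 100]);


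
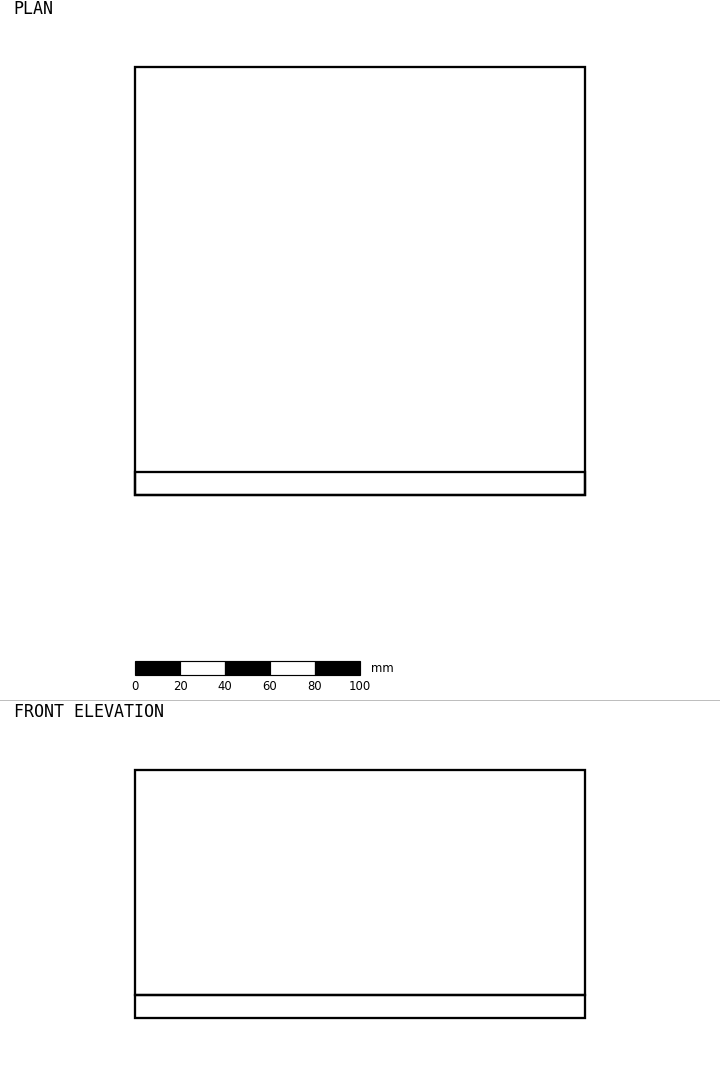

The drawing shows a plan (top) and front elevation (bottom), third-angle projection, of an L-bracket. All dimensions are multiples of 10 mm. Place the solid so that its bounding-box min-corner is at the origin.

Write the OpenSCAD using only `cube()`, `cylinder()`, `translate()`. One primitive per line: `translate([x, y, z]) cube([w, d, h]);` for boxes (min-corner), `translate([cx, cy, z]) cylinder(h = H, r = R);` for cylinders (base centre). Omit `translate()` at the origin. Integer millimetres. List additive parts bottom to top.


cube([200, 190, 10]);
translate([0, 0, 10]) cube([200, 10, 100]);


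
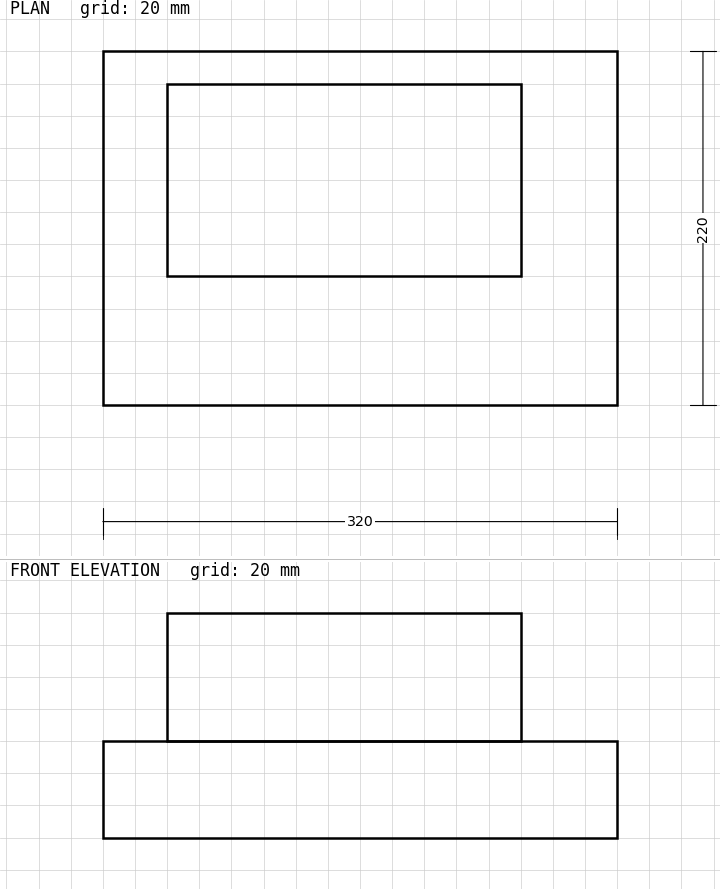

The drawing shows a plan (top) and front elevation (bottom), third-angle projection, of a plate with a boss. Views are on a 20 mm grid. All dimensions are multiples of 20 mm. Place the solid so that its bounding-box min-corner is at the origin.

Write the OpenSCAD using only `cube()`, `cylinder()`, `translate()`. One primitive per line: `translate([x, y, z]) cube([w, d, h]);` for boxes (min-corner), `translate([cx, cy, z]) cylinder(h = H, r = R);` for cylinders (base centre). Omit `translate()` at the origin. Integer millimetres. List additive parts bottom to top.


cube([320, 220, 60]);
translate([40, 80, 60]) cube([220, 120, 80]);


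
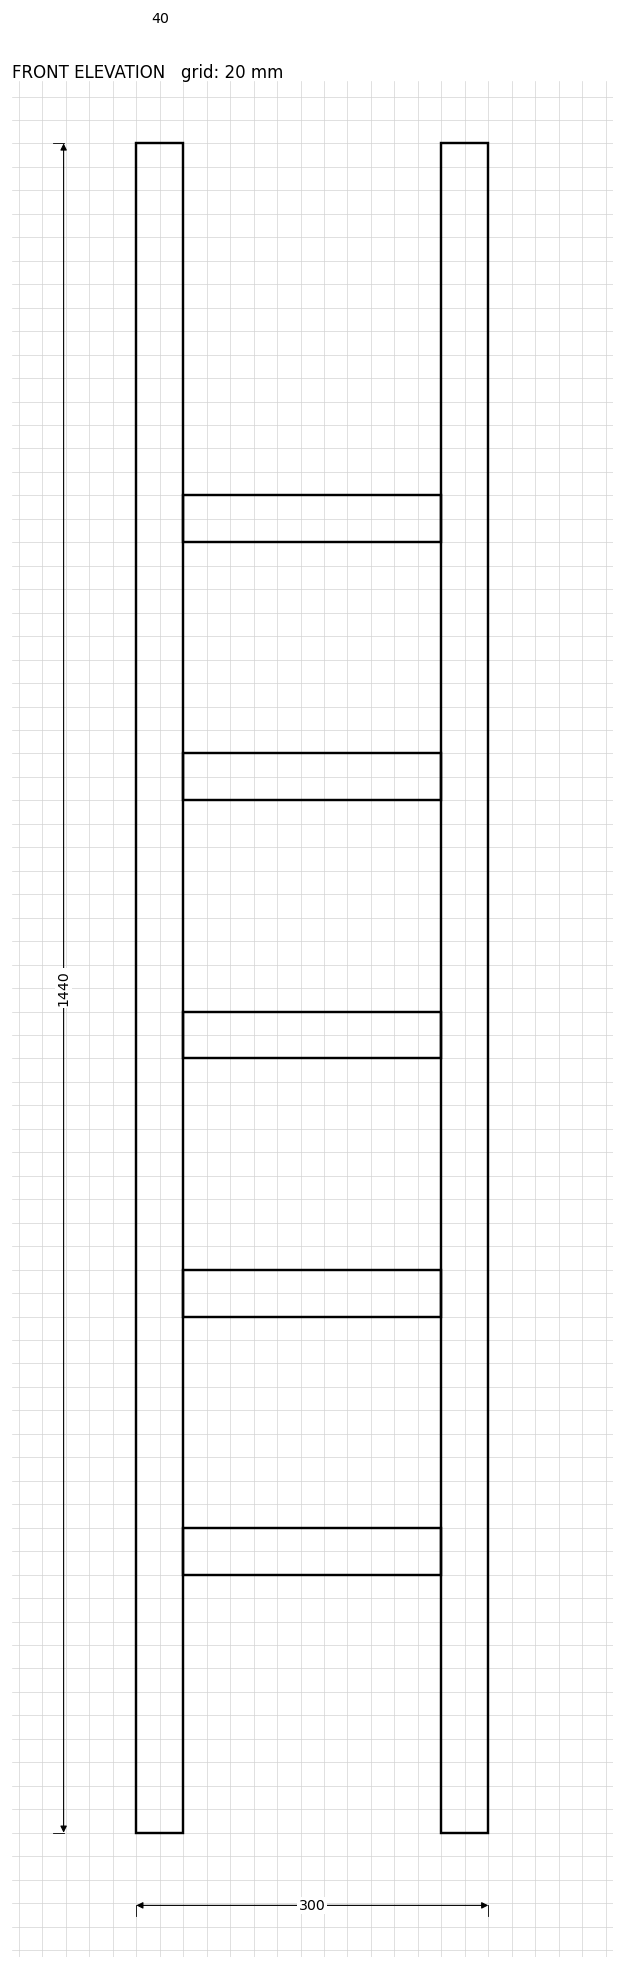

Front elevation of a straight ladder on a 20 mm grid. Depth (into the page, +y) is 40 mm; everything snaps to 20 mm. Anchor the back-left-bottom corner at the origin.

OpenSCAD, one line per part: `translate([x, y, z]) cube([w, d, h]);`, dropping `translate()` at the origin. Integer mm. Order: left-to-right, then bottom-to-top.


cube([40, 40, 1440]);
translate([40, 0, 220]) cube([220, 40, 40]);
translate([40, 0, 440]) cube([220, 40, 40]);
translate([40, 0, 660]) cube([220, 40, 40]);
translate([40, 0, 880]) cube([220, 40, 40]);
translate([40, 0, 1100]) cube([220, 40, 40]);
translate([260, 0, 0]) cube([40, 40, 1440]);
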